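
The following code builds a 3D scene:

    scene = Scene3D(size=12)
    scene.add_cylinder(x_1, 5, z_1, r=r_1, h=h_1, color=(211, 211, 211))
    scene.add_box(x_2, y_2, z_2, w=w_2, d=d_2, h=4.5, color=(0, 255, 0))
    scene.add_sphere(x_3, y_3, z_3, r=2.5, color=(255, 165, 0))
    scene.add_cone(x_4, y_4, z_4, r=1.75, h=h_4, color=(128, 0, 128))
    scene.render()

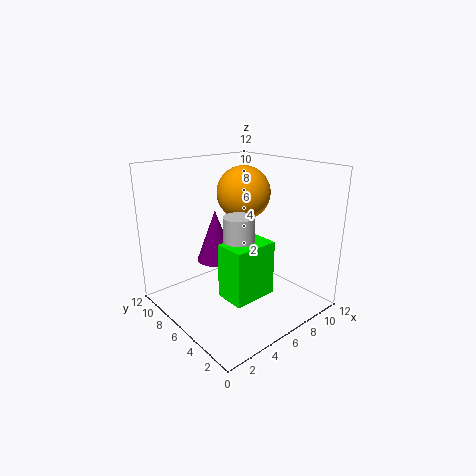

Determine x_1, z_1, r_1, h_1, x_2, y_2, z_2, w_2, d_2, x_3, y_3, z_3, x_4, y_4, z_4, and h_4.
x_1 = 5.25
z_1 = 3.75
r_1 = 1.25
h_1 = 4.5
x_2 = 3.5
y_2 = 3
z_2 = 1.75
w_2 = 3.75
d_2 = 2.5
x_3 = 9.25
y_3 = 9
z_3 = 8.75
x_4 = 6.25
y_4 = 9.5
z_4 = 2.75
h_4 = 4.75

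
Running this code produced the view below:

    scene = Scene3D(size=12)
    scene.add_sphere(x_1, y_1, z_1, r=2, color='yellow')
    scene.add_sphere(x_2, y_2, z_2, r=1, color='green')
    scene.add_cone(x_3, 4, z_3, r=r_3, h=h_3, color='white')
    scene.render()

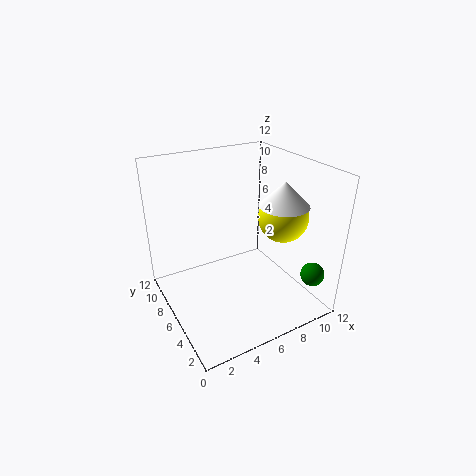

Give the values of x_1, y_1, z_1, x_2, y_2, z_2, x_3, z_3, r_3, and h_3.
x_1 = 9; y_1 = 4; z_1 = 8; x_2 = 11; y_2 = 2; z_2 = 3; x_3 = 9; z_3 = 9; r_3 = 2; h_3 = 2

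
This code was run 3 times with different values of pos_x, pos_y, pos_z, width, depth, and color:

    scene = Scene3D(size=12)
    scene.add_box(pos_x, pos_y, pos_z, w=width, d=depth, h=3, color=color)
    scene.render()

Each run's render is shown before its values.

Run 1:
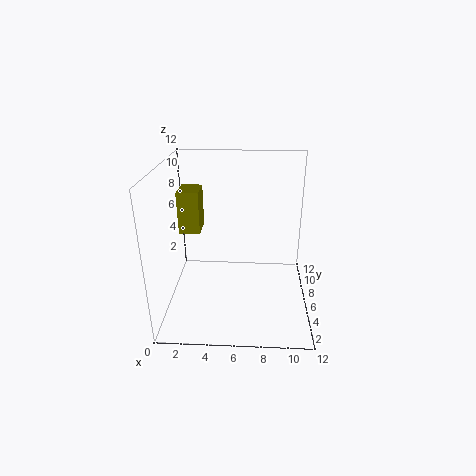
pos_x = 2
pos_y = 2.5
pos_z = 8
width = 1.5
depth = 2
color = 'olive'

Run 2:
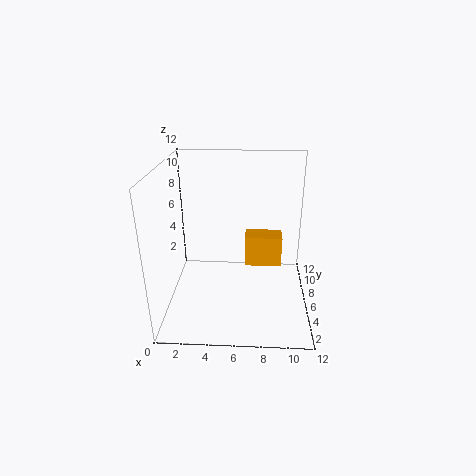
pos_x = 6.5
pos_y = 9
pos_z = 1.5
width = 3.5
depth = 2
color = 'orange'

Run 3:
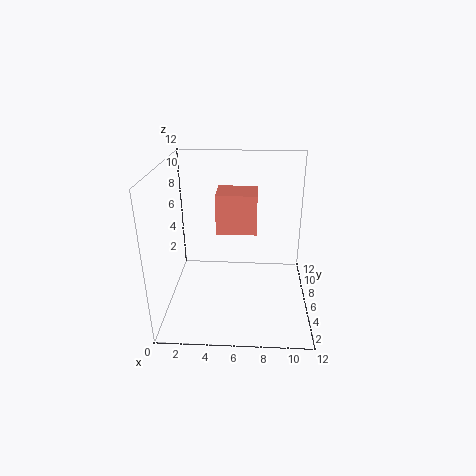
pos_x = 4.5
pos_y = 3.5
pos_z = 7.5
width = 3
depth = 2.5
color = 'salmon'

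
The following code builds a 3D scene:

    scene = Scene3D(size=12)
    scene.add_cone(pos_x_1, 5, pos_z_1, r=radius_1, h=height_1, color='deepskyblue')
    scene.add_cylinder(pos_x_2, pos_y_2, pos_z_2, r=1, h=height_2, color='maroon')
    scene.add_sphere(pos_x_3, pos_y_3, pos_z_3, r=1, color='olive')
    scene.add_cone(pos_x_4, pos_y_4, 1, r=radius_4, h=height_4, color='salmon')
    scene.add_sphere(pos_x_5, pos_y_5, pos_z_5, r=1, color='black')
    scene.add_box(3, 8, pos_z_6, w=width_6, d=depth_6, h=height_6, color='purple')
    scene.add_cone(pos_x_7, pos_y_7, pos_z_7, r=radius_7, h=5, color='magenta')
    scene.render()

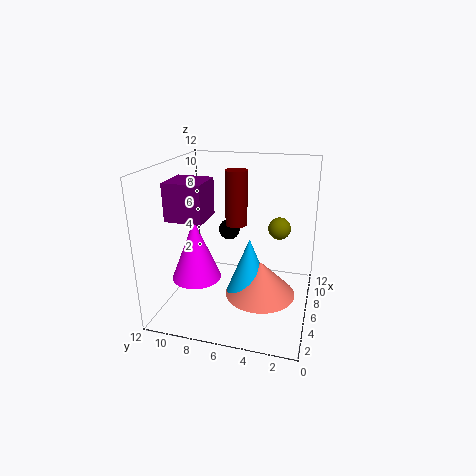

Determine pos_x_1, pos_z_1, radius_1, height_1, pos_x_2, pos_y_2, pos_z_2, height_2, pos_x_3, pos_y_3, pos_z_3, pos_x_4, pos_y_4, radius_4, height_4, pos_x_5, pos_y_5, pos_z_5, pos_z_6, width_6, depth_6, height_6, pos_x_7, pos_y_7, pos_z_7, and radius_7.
pos_x_1 = 6; pos_z_1 = 1; radius_1 = 2; height_1 = 5; pos_x_2 = 9; pos_y_2 = 7; pos_z_2 = 6; height_2 = 5; pos_x_3 = 9; pos_y_3 = 3; pos_z_3 = 6; pos_x_4 = 6; pos_y_4 = 4; radius_4 = 3; height_4 = 3; pos_x_5 = 10; pos_y_5 = 8; pos_z_5 = 5; pos_z_6 = 8; width_6 = 3; depth_6 = 3; height_6 = 3; pos_x_7 = 4; pos_y_7 = 9; pos_z_7 = 3; radius_7 = 2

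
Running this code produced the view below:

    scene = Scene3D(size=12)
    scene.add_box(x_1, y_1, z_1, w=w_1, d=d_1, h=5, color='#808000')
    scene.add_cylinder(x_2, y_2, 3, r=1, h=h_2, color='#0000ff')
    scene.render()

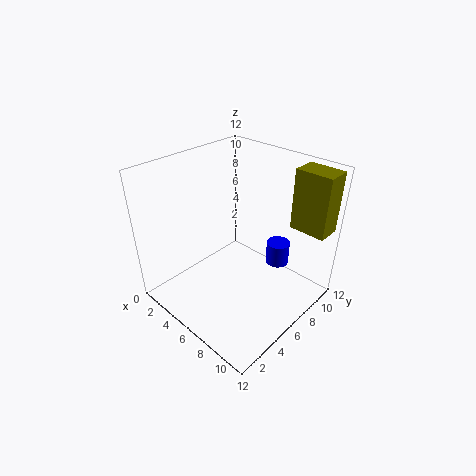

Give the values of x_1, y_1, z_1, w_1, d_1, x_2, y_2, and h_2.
x_1 = 9; y_1 = 9; z_1 = 7; w_1 = 3; d_1 = 2; x_2 = 8; y_2 = 9; h_2 = 2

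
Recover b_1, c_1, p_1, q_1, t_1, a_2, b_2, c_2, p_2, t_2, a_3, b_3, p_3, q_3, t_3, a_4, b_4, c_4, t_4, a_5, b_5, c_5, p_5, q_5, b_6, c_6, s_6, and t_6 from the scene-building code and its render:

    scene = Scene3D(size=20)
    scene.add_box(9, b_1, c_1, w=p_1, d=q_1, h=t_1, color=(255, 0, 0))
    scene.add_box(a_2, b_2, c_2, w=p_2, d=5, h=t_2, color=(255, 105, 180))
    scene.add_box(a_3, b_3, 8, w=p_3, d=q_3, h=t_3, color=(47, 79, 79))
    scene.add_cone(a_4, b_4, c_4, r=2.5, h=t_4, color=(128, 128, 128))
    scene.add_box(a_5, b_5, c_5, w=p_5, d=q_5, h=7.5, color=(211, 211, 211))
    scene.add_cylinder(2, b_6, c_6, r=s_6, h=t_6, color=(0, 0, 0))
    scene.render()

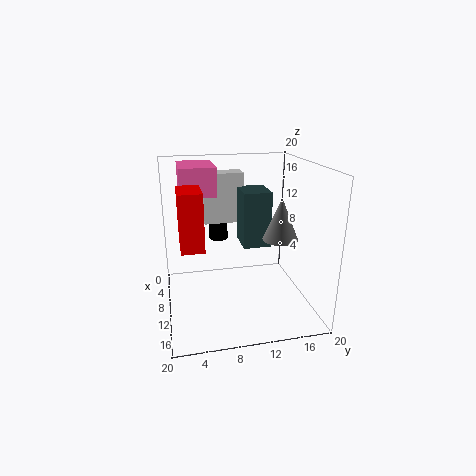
b_1 = 2, c_1 = 10, p_1 = 5, q_1 = 3, t_1 = 7.5, a_2 = 1.5, b_2 = 2.5, c_2 = 15.5, p_2 = 7, t_2 = 4, a_3 = 4.5, b_3 = 11, p_3 = 5, q_3 = 4, t_3 = 8, a_4 = 10.5, b_4 = 16, c_4 = 9.5, t_4 = 6, a_5 = 2, b_5 = 6, c_5 = 10.5, p_5 = 3, q_5 = 6, b_6 = 8.5, c_6 = 7, s_6 = 1.5, t_6 = 5.5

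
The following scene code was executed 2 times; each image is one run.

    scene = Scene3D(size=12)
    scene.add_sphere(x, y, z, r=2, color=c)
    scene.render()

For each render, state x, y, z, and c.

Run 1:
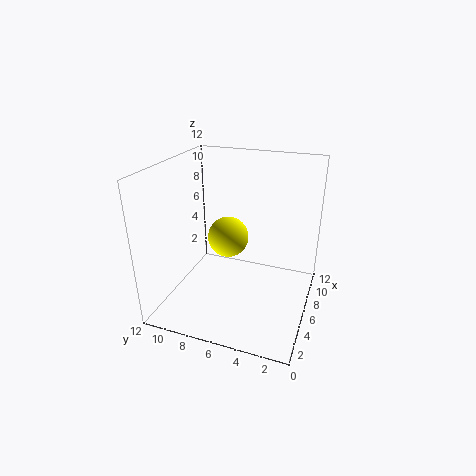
x = 10; y = 8.5; z = 3.75; c = 'yellow'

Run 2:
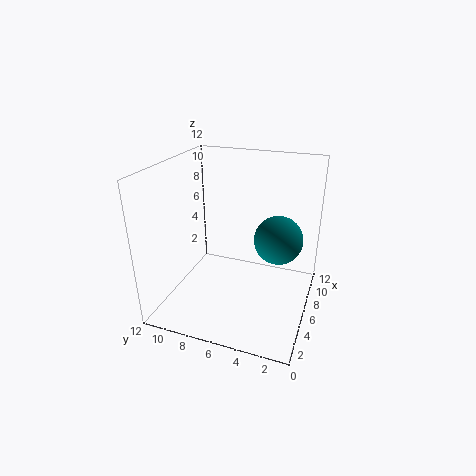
x = 6.75; y = 2.75; z = 6; c = 'teal'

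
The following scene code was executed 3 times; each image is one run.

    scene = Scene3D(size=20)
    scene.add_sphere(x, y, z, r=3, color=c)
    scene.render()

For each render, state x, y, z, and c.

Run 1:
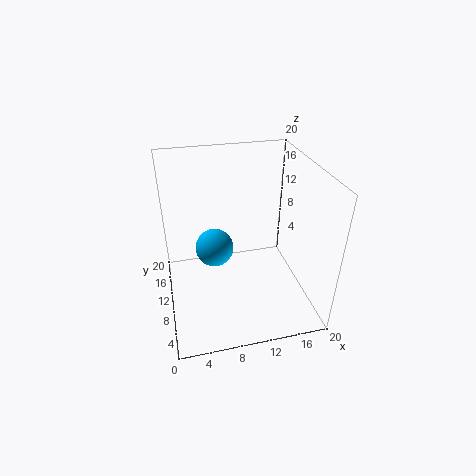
x = 7.5; y = 15.5; z = 5; c = 'deepskyblue'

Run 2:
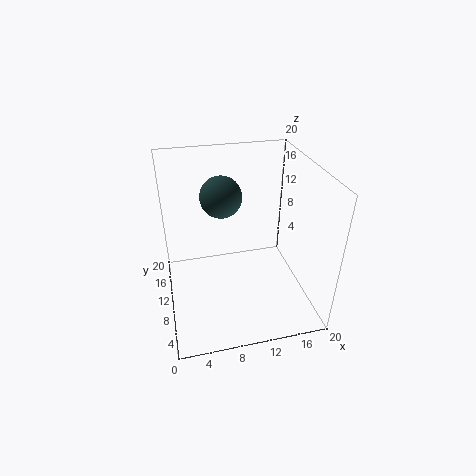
x = 8.5; y = 14; z = 14.5; c = 'darkslategray'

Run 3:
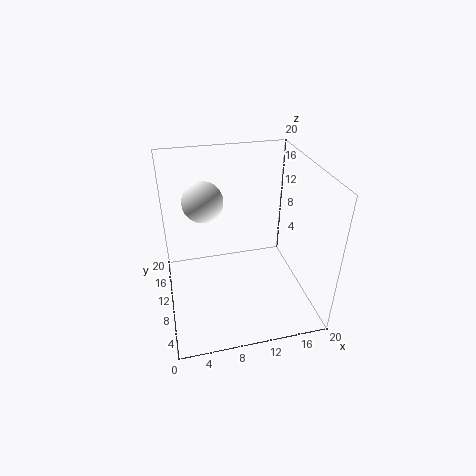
x = 6; y = 15; z = 13.5; c = 'white'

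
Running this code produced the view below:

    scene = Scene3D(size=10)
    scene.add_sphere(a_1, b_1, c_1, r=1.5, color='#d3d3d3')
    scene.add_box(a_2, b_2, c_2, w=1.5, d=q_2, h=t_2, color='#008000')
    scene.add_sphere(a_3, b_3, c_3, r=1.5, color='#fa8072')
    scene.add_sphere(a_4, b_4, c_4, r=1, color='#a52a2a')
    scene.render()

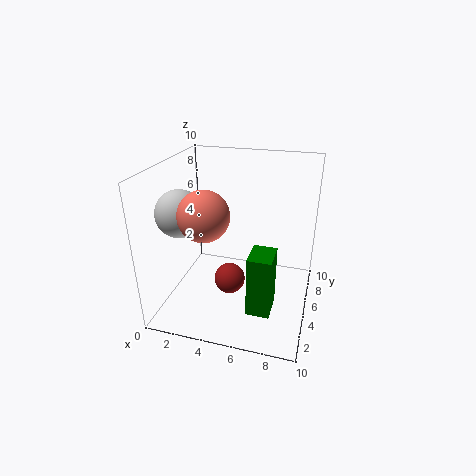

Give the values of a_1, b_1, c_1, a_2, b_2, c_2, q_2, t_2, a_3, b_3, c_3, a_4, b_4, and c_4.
a_1 = 2, b_1 = 2.5, c_1 = 7.5, a_2 = 6.5, b_2 = 1.5, c_2 = 1.5, q_2 = 2, t_2 = 4, a_3 = 4, b_3 = 1.5, c_3 = 8, a_4 = 5, b_4 = 3, c_4 = 3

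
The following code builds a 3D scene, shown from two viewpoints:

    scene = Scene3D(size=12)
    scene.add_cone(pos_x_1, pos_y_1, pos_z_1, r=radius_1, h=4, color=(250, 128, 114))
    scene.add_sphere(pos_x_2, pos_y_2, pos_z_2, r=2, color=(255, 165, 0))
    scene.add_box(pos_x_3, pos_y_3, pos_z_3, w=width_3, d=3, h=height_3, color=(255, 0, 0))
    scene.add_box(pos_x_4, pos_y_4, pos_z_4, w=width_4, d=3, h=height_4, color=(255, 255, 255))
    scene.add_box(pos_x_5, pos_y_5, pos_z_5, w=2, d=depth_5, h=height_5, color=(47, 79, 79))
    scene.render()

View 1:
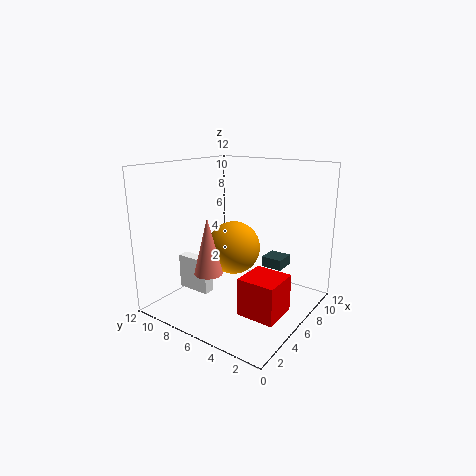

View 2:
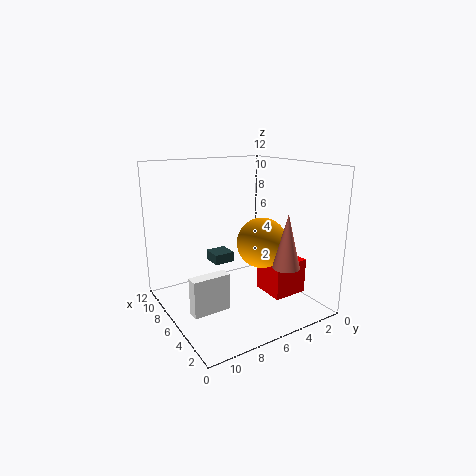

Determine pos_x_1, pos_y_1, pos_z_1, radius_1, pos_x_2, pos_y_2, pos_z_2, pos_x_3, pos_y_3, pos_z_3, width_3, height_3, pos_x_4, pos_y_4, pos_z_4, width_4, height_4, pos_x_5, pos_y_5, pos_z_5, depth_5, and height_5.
pos_x_1 = 1, pos_y_1 = 5, pos_z_1 = 5, radius_1 = 1, pos_x_2 = 4, pos_y_2 = 5, pos_z_2 = 6, pos_x_3 = 3, pos_y_3 = 1, pos_z_3 = 1, width_3 = 3, height_3 = 3, pos_x_4 = 4, pos_y_4 = 8, pos_z_4 = 1, width_4 = 1, height_4 = 3, pos_x_5 = 10, pos_y_5 = 4, pos_z_5 = 2, depth_5 = 2, height_5 = 1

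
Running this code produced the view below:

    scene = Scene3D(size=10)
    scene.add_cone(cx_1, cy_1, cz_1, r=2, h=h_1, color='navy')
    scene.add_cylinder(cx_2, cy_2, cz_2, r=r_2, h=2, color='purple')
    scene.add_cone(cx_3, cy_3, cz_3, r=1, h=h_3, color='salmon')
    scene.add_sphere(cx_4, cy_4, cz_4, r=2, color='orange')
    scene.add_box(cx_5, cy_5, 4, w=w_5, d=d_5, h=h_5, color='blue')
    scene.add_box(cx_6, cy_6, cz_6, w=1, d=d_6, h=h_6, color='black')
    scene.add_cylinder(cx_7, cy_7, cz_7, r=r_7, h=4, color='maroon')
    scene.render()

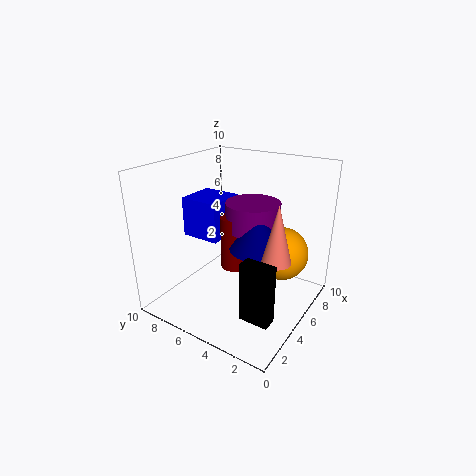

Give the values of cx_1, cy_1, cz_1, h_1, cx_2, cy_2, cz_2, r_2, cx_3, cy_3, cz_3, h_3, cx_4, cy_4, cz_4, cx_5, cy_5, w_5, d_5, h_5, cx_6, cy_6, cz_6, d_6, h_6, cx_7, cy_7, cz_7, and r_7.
cx_1 = 6
cy_1 = 4
cz_1 = 4
h_1 = 3
cx_2 = 7
cy_2 = 5
cz_2 = 5
r_2 = 2
cx_3 = 5
cy_3 = 2
cz_3 = 4
h_3 = 4
cx_4 = 8
cy_4 = 3
cz_4 = 3
cx_5 = 5
cy_5 = 7
w_5 = 3
d_5 = 3
h_5 = 3
cx_6 = 2
cy_6 = 1
cz_6 = 1
d_6 = 2
h_6 = 4
cx_7 = 6
cy_7 = 6
cz_7 = 2
r_7 = 1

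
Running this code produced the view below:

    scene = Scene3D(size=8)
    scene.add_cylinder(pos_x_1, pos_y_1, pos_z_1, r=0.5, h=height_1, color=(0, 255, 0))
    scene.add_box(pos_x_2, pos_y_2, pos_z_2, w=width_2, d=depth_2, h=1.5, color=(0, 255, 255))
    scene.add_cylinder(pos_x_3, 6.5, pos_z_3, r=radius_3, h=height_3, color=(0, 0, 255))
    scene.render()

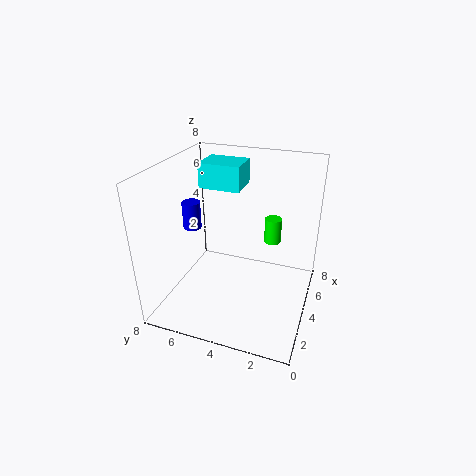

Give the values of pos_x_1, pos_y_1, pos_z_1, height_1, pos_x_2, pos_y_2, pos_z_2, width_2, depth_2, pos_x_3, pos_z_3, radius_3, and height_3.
pos_x_1 = 6; pos_y_1 = 2.5; pos_z_1 = 3; height_1 = 1.5; pos_x_2 = 5.5; pos_y_2 = 4.5; pos_z_2 = 6; width_2 = 2; depth_2 = 2.5; pos_x_3 = 3.5; pos_z_3 = 4.5; radius_3 = 0.5; height_3 = 1.5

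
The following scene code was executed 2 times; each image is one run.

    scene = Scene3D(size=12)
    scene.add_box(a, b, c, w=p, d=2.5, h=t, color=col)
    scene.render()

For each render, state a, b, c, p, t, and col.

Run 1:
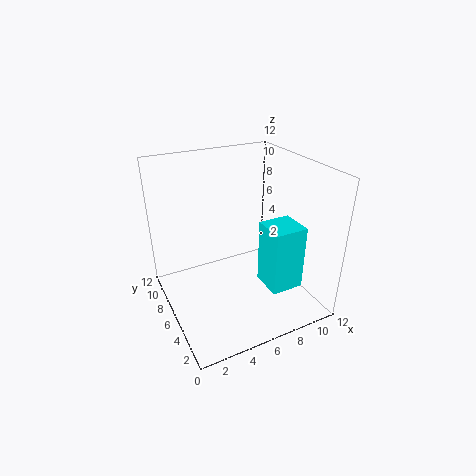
a = 6.5
b = 1
c = 3.5
p = 2.5
t = 5
col = 'cyan'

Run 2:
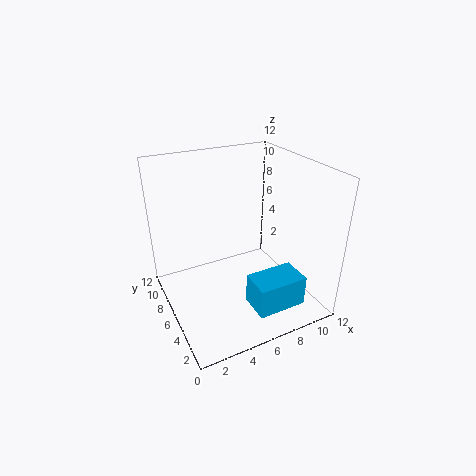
a = 5.5
b = 1
c = 1.5
p = 4
t = 2.5
col = 'deepskyblue'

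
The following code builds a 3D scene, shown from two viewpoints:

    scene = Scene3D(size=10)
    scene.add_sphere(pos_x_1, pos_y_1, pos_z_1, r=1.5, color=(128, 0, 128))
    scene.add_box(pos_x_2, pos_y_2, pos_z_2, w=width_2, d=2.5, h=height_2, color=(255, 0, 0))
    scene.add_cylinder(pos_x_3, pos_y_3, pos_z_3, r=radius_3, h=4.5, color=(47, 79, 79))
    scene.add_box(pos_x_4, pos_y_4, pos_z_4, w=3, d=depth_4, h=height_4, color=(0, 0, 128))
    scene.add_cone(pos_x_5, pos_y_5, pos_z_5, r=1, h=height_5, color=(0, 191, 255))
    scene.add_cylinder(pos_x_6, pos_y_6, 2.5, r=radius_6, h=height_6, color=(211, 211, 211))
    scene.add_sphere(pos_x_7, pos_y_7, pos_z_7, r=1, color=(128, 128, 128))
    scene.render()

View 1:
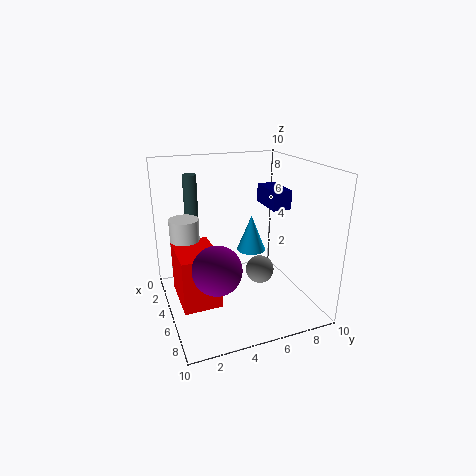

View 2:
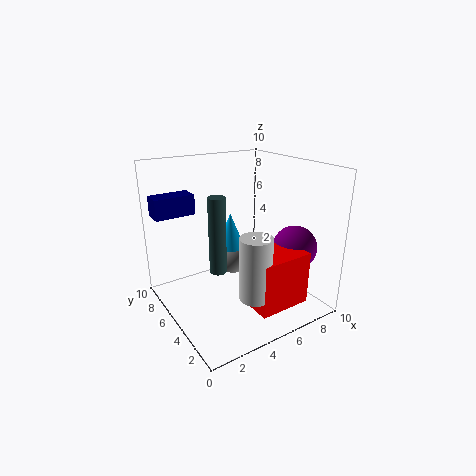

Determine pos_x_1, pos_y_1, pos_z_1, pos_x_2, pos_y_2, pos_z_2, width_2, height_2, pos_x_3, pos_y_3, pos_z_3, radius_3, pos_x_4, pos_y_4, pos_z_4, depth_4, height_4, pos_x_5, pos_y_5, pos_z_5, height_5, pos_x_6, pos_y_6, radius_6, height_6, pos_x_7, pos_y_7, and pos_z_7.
pos_x_1 = 8
pos_y_1 = 2.5
pos_z_1 = 4.5
pos_x_2 = 4
pos_y_2 = 0.5
pos_z_2 = 1.5
width_2 = 3.5
height_2 = 3.5
pos_x_3 = 2
pos_y_3 = 2.5
pos_z_3 = 4.5
radius_3 = 0.5
pos_x_4 = 0.5
pos_y_4 = 8.5
pos_z_4 = 6
depth_4 = 1.5
height_4 = 1.5
pos_x_5 = 5
pos_y_5 = 6
pos_z_5 = 4
height_5 = 2.5
pos_x_6 = 4
pos_y_6 = 1.5
radius_6 = 1
height_6 = 4
pos_x_7 = 5.5
pos_y_7 = 6.5
pos_z_7 = 2.5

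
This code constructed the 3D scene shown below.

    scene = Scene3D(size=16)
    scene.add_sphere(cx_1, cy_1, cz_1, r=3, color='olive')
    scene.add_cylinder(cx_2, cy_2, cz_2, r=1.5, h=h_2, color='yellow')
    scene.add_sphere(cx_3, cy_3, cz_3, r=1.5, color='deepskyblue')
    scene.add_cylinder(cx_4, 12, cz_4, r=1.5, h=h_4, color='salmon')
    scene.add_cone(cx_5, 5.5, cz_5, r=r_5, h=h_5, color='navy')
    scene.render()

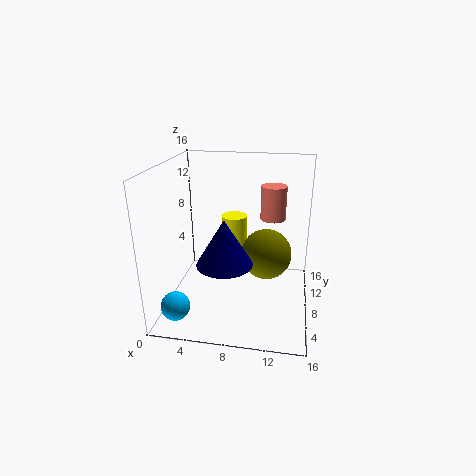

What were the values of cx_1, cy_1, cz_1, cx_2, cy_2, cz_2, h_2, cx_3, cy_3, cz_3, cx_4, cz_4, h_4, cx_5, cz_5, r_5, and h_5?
cx_1 = 11, cy_1 = 10.5, cz_1 = 5, cx_2 = 7, cy_2 = 11, cz_2 = 5.5, h_2 = 4, cx_3 = 2.5, cy_3 = 2, cz_3 = 2.5, cx_4 = 11.5, cz_4 = 9, h_4 = 4, cx_5 = 7, cz_5 = 6, r_5 = 3, h_5 = 5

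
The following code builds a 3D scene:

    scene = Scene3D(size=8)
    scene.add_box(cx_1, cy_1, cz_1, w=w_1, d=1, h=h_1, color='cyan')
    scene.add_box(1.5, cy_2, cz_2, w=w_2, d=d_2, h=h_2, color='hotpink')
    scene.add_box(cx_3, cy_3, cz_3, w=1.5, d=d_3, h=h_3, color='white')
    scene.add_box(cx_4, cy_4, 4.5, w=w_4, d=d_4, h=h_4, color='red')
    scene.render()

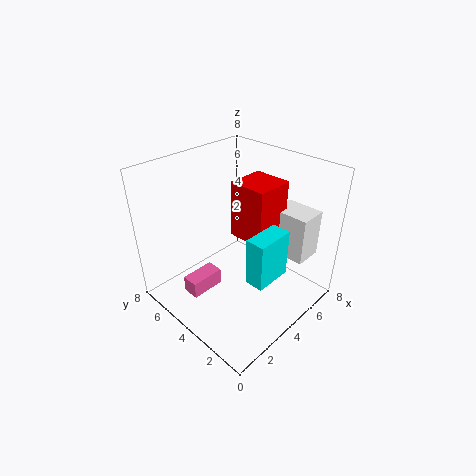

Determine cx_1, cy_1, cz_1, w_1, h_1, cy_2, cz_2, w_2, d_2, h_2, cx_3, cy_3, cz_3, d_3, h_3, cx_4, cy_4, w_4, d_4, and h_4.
cx_1 = 2.5
cy_1 = 1
cz_1 = 3
w_1 = 2
h_1 = 2.5
cy_2 = 5
cz_2 = 0.5
w_2 = 2
d_2 = 1
h_2 = 1
cx_3 = 5
cy_3 = 0.5
cz_3 = 3.5
d_3 = 2
h_3 = 2.5
cx_4 = 3.5
cy_4 = 2
w_4 = 2
d_4 = 2
h_4 = 3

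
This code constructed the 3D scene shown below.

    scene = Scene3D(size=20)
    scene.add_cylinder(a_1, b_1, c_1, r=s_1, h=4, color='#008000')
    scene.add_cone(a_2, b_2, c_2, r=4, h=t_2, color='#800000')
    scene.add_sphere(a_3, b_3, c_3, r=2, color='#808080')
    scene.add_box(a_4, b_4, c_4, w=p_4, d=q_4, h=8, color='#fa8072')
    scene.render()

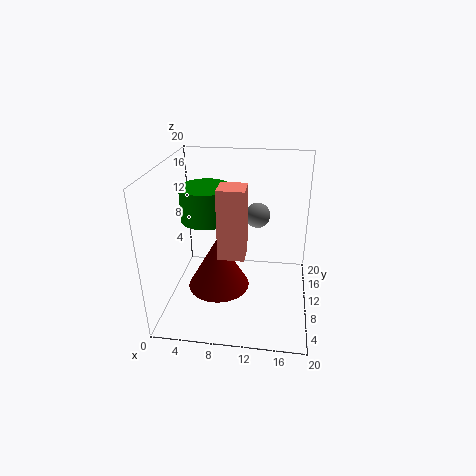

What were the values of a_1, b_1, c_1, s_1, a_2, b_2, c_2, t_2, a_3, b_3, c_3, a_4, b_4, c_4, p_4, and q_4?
a_1 = 7
b_1 = 5
c_1 = 15
s_1 = 3
a_2 = 8
b_2 = 6
c_2 = 5
t_2 = 7
a_3 = 12
b_3 = 18
c_3 = 10
a_4 = 9
b_4 = 1
c_4 = 12
p_4 = 3
q_4 = 3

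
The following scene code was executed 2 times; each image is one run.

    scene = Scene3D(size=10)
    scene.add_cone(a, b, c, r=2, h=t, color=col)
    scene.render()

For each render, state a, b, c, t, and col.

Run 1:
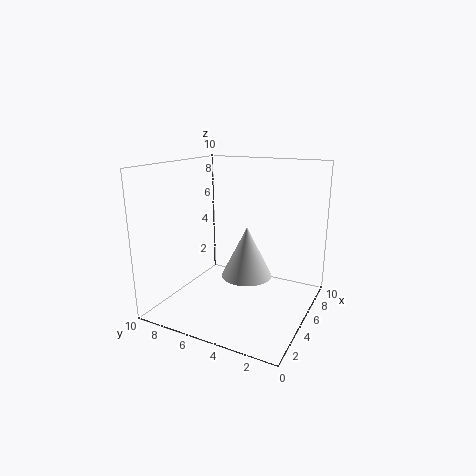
a = 7.5, b = 5.5, c = 1, t = 4, col = 'lightgray'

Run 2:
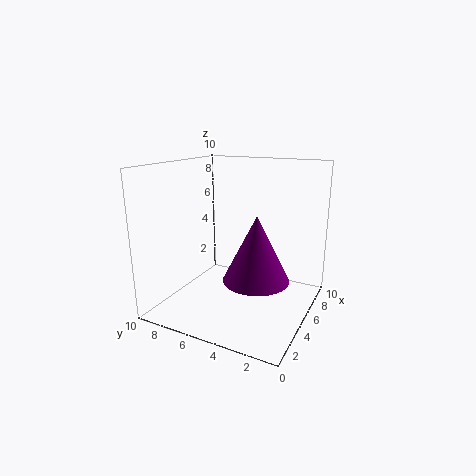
a = 2.5, b = 2.5, c = 3.5, t = 4, col = 'purple'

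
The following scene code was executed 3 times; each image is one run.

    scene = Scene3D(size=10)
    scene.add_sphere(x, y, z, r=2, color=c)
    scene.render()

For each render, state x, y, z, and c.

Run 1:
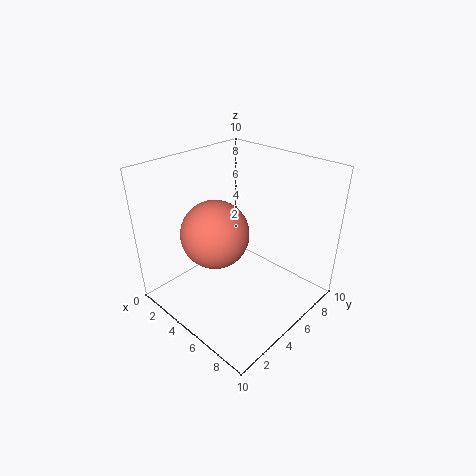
x = 6, y = 2, z = 7, c = 'salmon'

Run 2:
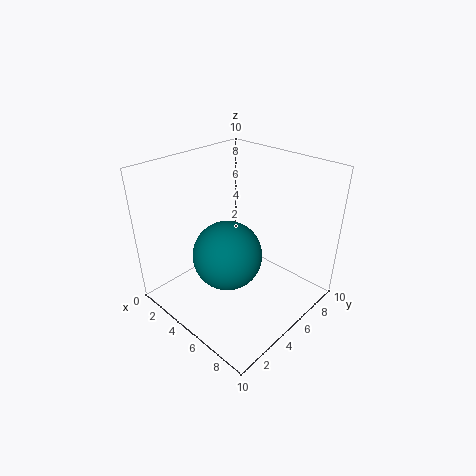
x = 7, y = 2, z = 6, c = 'teal'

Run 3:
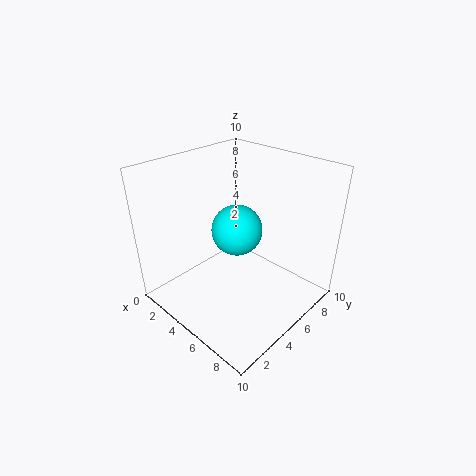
x = 3, y = 7, z = 4, c = 'cyan'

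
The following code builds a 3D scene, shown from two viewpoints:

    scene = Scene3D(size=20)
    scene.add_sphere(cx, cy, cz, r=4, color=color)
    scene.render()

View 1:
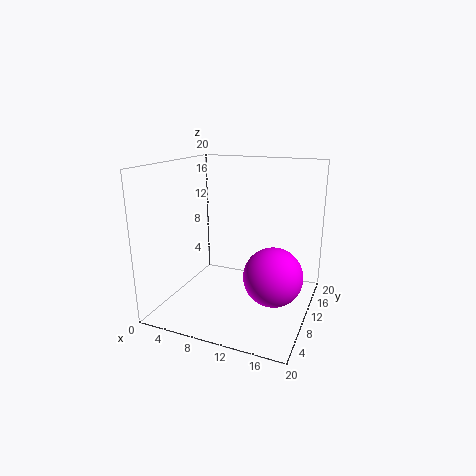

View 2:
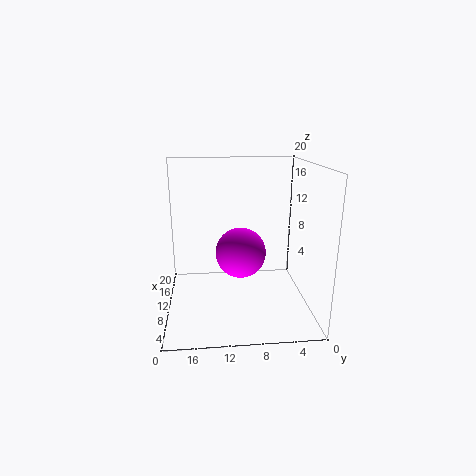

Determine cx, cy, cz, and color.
cx = 15.5
cy = 9
cz = 5.5
color = 'magenta'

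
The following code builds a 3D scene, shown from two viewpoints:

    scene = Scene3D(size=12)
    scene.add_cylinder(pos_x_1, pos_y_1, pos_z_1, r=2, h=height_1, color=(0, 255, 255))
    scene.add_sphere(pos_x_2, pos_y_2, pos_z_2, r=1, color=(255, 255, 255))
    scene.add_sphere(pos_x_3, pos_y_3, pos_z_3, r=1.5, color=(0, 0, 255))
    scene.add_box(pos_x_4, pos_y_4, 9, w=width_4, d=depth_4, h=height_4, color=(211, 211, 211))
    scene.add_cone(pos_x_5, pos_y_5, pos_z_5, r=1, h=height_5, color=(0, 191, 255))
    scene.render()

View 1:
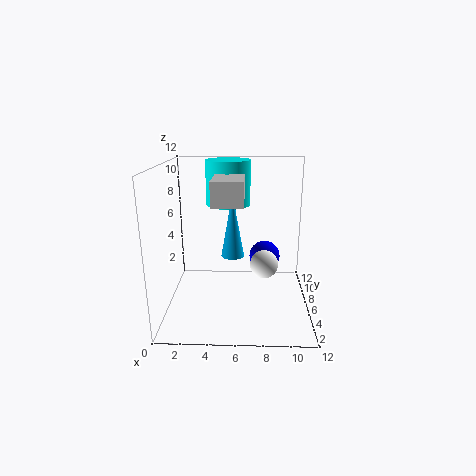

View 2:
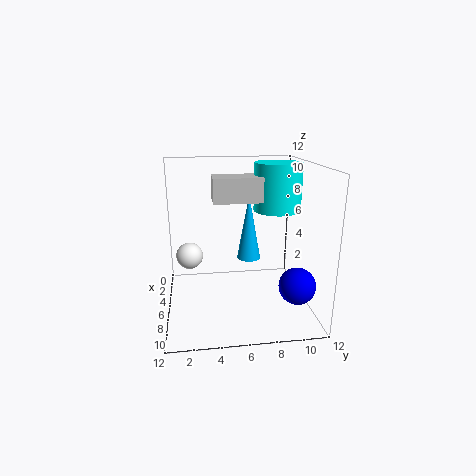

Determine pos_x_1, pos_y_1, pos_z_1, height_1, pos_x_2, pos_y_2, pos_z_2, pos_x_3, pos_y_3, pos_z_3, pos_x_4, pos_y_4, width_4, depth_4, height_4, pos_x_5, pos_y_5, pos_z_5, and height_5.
pos_x_1 = 5; pos_y_1 = 9.5; pos_z_1 = 8; height_1 = 4; pos_x_2 = 8; pos_y_2 = 2; pos_z_2 = 5.5; pos_x_3 = 8.5; pos_y_3 = 10.5; pos_z_3 = 2.5; pos_x_4 = 4; pos_y_4 = 4; width_4 = 2.5; depth_4 = 4; height_4 = 2; pos_x_5 = 5.5; pos_y_5 = 7; pos_z_5 = 4; height_5 = 5.5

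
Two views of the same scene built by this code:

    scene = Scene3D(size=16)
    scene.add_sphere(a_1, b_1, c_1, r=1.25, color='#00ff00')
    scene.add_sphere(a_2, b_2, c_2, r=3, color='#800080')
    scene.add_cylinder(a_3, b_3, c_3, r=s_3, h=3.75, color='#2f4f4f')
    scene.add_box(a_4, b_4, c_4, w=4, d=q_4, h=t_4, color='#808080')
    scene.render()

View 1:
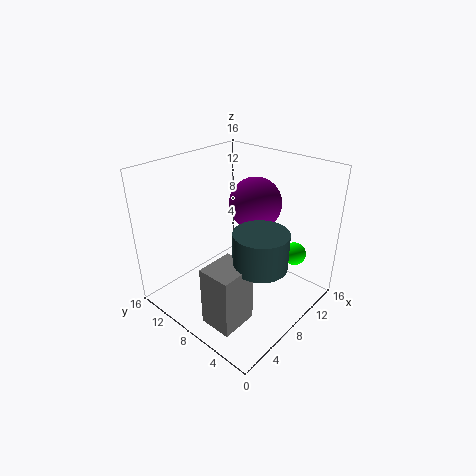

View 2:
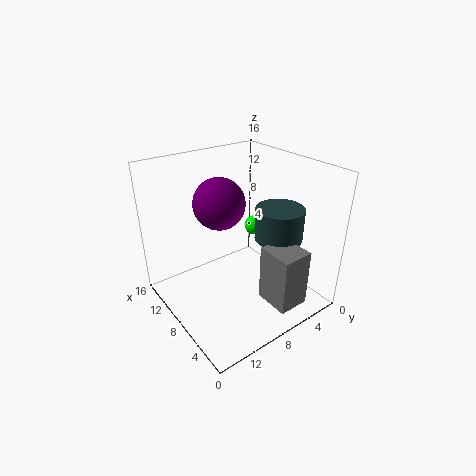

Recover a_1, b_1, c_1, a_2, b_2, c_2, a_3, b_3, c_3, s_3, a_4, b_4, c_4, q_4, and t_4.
a_1 = 11.5
b_1 = 2.75
c_1 = 6.5
a_2 = 11.25
b_2 = 8.25
c_2 = 11
a_3 = 6.25
b_3 = 3.5
c_3 = 7.25
s_3 = 2.75
a_4 = 1.25
b_4 = 3.5
c_4 = 1.25
q_4 = 3.5
t_4 = 6.5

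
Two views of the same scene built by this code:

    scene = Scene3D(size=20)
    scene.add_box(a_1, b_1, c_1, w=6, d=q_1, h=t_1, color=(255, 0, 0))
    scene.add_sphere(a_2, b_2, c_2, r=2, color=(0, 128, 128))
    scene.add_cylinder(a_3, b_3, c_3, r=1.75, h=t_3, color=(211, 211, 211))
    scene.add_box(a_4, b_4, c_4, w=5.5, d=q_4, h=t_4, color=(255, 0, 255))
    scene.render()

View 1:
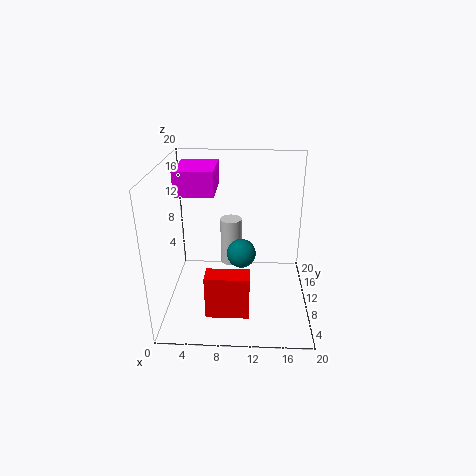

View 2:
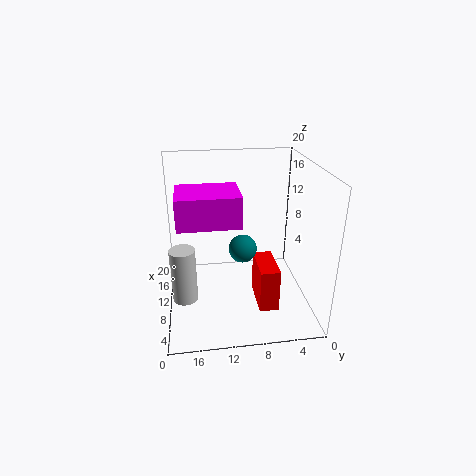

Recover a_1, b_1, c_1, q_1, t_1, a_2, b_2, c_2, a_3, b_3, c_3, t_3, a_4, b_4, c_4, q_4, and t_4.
a_1 = 5.75; b_1 = 4.75; c_1 = 0.25; q_1 = 2.75; t_1 = 6.25; a_2 = 10.5; b_2 = 9.25; c_2 = 8; a_3 = 8.5; b_3 = 17.75; c_3 = 1.75; t_3 = 7.75; a_4 = 1.25; b_4 = 10.75; c_4 = 15.5; q_4 = 7; t_4 = 3.5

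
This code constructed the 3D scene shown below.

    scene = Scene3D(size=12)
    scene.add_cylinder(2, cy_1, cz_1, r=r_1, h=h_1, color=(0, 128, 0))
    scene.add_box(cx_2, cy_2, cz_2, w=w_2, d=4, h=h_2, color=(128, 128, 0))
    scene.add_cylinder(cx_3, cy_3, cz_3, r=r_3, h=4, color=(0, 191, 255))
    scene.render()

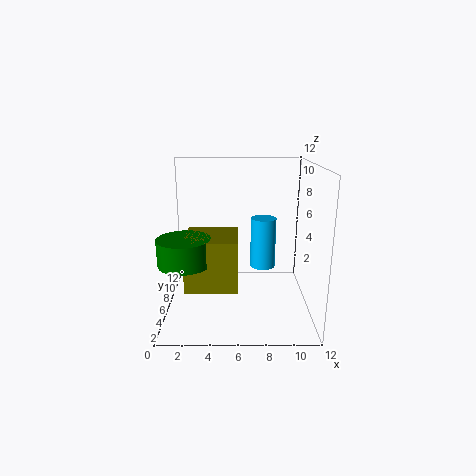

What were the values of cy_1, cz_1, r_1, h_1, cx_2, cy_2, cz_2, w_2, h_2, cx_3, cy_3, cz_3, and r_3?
cy_1 = 3, cz_1 = 5, r_1 = 2, h_1 = 2, cx_2 = 2, cy_2 = 2, cz_2 = 3, w_2 = 4, h_2 = 4, cx_3 = 8, cy_3 = 5, cz_3 = 4, r_3 = 1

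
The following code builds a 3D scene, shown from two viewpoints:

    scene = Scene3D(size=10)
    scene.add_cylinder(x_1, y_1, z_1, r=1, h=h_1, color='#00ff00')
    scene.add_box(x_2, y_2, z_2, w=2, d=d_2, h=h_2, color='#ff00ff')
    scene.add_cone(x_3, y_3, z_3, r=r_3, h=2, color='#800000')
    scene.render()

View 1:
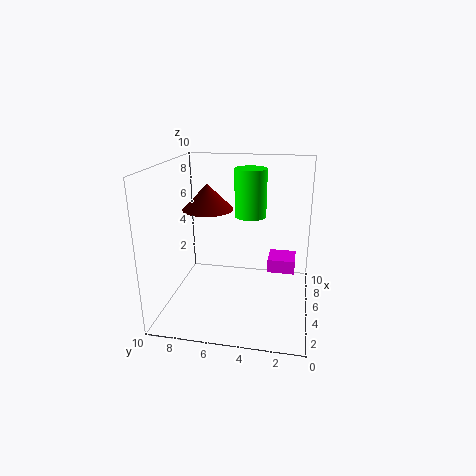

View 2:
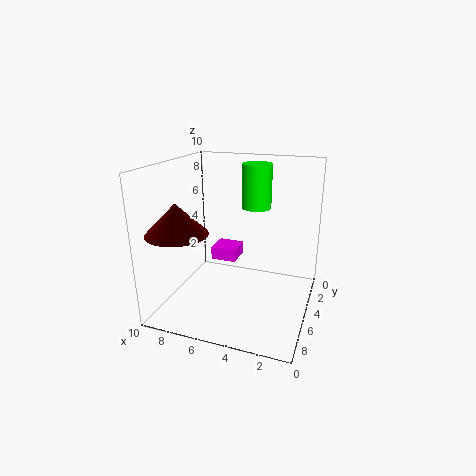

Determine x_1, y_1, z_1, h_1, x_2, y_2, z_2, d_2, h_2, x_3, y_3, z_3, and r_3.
x_1 = 4; y_1 = 4; z_1 = 7; h_1 = 3; x_2 = 6; y_2 = 1; z_2 = 2; d_2 = 2; h_2 = 1; x_3 = 8; y_3 = 8; z_3 = 6; r_3 = 2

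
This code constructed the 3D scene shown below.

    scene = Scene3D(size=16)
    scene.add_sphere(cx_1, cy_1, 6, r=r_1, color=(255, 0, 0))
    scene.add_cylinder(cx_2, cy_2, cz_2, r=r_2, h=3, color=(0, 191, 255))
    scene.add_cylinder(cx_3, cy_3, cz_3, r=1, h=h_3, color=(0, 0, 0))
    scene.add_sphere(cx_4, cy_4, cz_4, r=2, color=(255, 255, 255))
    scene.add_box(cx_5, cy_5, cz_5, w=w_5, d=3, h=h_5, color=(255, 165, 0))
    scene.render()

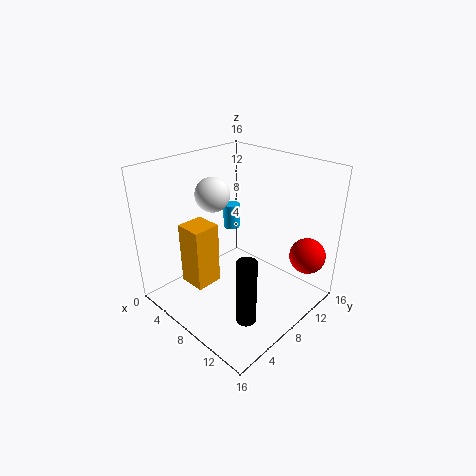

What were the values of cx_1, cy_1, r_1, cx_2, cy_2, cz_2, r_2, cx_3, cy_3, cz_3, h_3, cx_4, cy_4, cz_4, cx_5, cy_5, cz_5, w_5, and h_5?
cx_1 = 14
cy_1 = 13
r_1 = 2
cx_2 = 4
cy_2 = 11
cz_2 = 7
r_2 = 1
cx_3 = 13
cy_3 = 4
cz_3 = 2
h_3 = 7
cx_4 = 4
cy_4 = 8
cz_4 = 12
cx_5 = 4
cy_5 = 3
cz_5 = 3
w_5 = 3
h_5 = 7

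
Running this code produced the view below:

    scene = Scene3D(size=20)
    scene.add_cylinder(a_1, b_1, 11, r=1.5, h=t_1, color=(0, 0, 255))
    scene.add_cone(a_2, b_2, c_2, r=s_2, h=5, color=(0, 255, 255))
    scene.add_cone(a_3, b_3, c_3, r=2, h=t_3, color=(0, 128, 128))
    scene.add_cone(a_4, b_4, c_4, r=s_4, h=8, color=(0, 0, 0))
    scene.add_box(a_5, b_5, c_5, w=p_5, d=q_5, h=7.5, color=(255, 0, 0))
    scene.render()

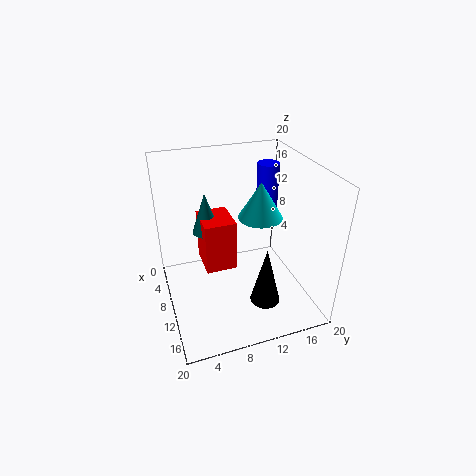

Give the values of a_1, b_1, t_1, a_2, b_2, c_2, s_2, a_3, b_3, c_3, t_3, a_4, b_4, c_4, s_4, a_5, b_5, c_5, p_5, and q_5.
a_1 = 8
b_1 = 15
t_1 = 8.5
a_2 = 10.5
b_2 = 13
c_2 = 13
s_2 = 3
a_3 = 6
b_3 = 6.5
c_3 = 9.5
t_3 = 6
a_4 = 15.5
b_4 = 12
c_4 = 3
s_4 = 2
a_5 = 4
b_5 = 5.5
c_5 = 4.5
p_5 = 5.5
q_5 = 4.5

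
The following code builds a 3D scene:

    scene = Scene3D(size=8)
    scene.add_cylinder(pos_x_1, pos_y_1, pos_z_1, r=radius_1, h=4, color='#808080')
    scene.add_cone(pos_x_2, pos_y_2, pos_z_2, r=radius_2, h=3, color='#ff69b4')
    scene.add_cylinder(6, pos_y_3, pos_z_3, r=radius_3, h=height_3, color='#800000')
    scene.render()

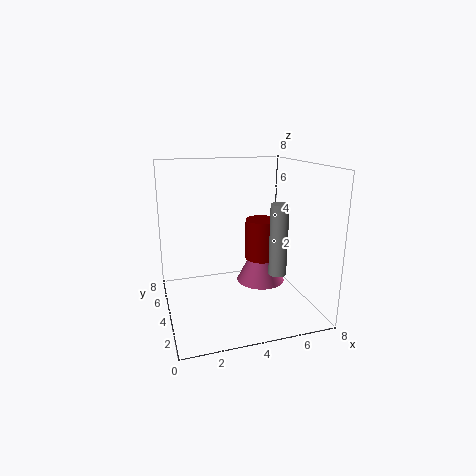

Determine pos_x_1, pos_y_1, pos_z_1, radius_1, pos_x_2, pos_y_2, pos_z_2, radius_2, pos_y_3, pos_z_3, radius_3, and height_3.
pos_x_1 = 6; pos_y_1 = 3; pos_z_1 = 2; radius_1 = 0.5; pos_x_2 = 6; pos_y_2 = 5.5; pos_z_2 = 0.5; radius_2 = 1.5; pos_y_3 = 5.5; pos_z_3 = 2; radius_3 = 1; height_3 = 2.5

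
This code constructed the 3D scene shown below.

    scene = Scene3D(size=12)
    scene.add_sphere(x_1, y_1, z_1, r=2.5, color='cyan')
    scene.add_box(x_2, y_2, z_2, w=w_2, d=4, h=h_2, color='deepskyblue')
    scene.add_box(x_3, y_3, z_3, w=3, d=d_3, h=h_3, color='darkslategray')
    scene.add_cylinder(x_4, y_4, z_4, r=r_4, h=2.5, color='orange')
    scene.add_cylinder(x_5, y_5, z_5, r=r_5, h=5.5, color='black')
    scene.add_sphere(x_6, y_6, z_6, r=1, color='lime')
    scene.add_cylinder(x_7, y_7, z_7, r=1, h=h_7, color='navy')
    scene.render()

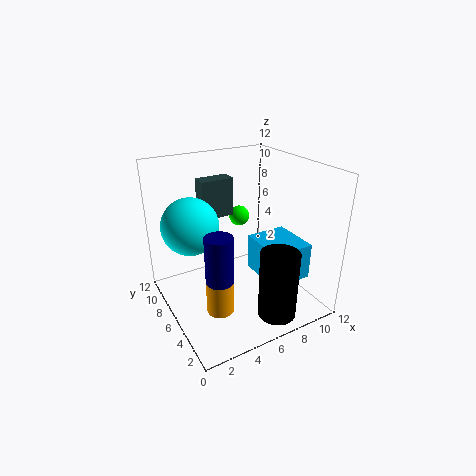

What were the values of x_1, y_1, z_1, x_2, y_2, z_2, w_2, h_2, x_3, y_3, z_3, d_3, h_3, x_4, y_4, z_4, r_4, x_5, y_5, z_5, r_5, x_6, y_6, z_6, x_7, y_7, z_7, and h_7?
x_1 = 3; y_1 = 9; z_1 = 6.5; x_2 = 7; y_2 = 2; z_2 = 3; w_2 = 3.5; h_2 = 3; x_3 = 4.5; y_3 = 9.5; z_3 = 6.5; d_3 = 1.5; h_3 = 3.5; x_4 = 2.5; y_4 = 2.5; z_4 = 2.5; r_4 = 1; x_5 = 7; y_5 = 1.5; z_5 = 1; r_5 = 1.5; x_6 = 9; y_6 = 11; z_6 = 5.5; x_7 = 2.5; y_7 = 2.5; z_7 = 5; h_7 = 3.5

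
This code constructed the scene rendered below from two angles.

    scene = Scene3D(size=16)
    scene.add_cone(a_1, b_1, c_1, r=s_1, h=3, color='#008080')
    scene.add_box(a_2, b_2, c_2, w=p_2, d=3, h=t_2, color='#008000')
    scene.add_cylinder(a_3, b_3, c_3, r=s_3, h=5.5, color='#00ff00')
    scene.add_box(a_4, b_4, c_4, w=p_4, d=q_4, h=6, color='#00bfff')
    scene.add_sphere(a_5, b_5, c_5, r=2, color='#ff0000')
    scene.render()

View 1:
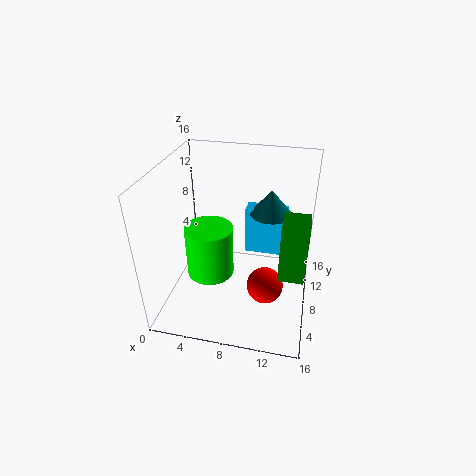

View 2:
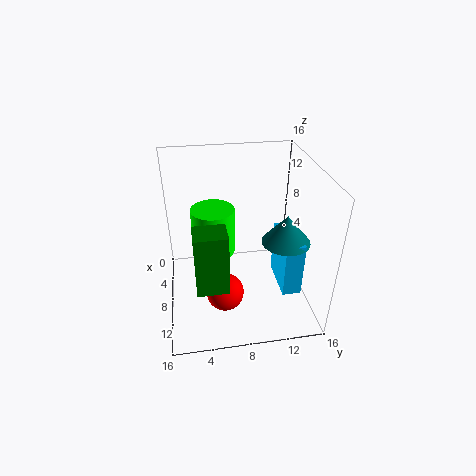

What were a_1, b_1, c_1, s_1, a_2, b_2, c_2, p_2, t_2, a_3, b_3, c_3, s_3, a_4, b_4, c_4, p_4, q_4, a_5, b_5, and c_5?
a_1 = 11, b_1 = 12.5, c_1 = 9, s_1 = 2.5, a_2 = 13, b_2 = 3, c_2 = 7, p_2 = 2.5, t_2 = 6, a_3 = 5.5, b_3 = 5.5, c_3 = 5, s_3 = 2.5, a_4 = 8, b_4 = 12, c_4 = 3.5, p_4 = 5, q_4 = 2, a_5 = 11.5, b_5 = 6, c_5 = 3.5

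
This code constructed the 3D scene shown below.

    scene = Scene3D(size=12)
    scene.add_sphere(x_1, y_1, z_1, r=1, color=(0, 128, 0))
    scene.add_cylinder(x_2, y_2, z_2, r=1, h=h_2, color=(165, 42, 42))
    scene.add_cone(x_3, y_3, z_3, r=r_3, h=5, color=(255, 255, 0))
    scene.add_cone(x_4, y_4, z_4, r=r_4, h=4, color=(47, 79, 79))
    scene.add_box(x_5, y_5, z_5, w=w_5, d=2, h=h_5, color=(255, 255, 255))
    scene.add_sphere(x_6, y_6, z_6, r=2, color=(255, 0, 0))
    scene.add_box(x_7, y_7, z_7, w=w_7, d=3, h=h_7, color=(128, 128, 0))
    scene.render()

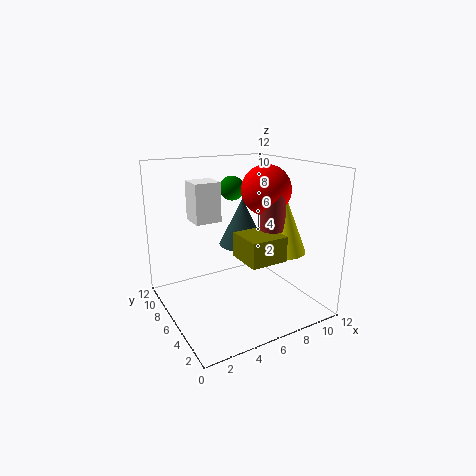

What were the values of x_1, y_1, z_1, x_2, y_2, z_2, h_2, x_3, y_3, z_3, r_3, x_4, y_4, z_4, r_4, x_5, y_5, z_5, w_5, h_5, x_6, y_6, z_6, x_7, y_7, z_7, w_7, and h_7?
x_1 = 6; y_1 = 7; z_1 = 10; x_2 = 8; y_2 = 4; z_2 = 7; h_2 = 3; x_3 = 9; y_3 = 4; z_3 = 5; r_3 = 2; x_4 = 7; y_4 = 7; z_4 = 5; r_4 = 2; x_5 = 2; y_5 = 5; z_5 = 8; w_5 = 2; h_5 = 3; x_6 = 8; y_6 = 5; z_6 = 10; x_7 = 5; y_7 = 2; z_7 = 5; w_7 = 3; h_7 = 2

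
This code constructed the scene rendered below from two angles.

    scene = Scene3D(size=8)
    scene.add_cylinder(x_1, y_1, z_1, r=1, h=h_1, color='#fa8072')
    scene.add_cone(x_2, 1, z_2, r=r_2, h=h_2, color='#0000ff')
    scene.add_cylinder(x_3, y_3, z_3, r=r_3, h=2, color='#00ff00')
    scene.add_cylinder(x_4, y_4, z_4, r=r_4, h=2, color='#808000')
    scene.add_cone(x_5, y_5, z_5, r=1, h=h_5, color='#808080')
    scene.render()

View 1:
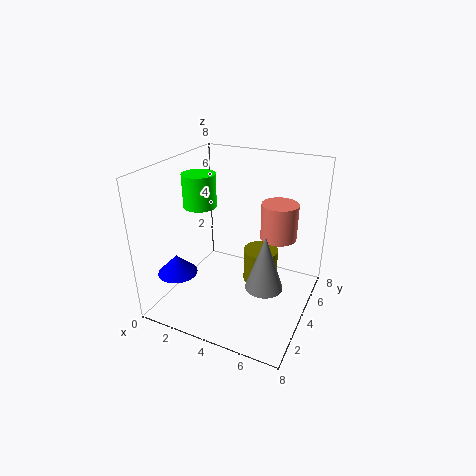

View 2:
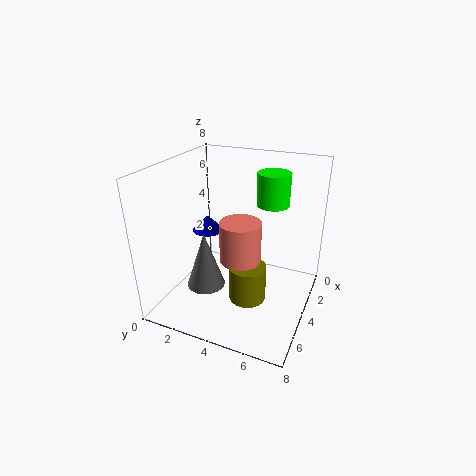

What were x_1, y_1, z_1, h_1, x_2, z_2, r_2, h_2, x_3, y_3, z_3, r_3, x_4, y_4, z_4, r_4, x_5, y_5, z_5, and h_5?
x_1 = 6, y_1 = 5, z_1 = 4, h_1 = 2, x_2 = 2, z_2 = 3, r_2 = 1, h_2 = 1, x_3 = 1, y_3 = 5, z_3 = 5, r_3 = 1, x_4 = 5, y_4 = 5, z_4 = 1, r_4 = 1, x_5 = 6, y_5 = 3, z_5 = 2, h_5 = 3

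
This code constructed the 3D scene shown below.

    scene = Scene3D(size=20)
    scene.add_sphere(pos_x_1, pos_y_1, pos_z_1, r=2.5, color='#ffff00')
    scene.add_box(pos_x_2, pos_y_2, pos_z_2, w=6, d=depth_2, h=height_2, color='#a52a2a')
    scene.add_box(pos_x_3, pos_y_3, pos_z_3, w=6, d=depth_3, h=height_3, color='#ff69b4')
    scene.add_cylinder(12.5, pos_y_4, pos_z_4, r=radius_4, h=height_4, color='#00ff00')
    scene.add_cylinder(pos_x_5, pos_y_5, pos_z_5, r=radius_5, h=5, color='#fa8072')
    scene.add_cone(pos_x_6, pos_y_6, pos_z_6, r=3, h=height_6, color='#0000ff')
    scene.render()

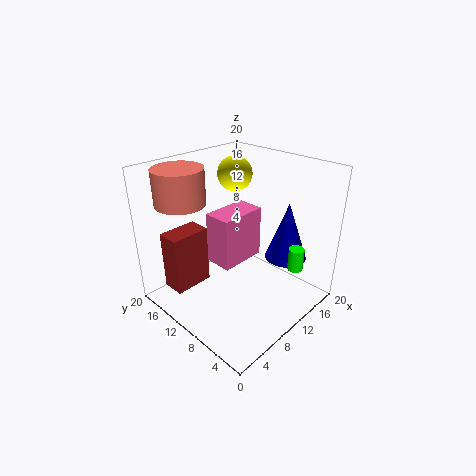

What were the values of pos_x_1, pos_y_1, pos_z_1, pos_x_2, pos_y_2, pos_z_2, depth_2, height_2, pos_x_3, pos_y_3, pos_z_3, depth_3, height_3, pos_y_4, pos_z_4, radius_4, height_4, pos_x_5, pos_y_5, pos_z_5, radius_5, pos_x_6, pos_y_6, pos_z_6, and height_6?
pos_x_1 = 13.5; pos_y_1 = 14; pos_z_1 = 17.5; pos_x_2 = 3.5; pos_y_2 = 16; pos_z_2 = 0.5; depth_2 = 3.5; height_2 = 9; pos_x_3 = 4.5; pos_y_3 = 6.5; pos_z_3 = 9; depth_3 = 3.5; height_3 = 6.5; pos_y_4 = 2; pos_z_4 = 7.5; radius_4 = 1; height_4 = 3; pos_x_5 = 5.5; pos_y_5 = 16.5; pos_z_5 = 14.5; radius_5 = 3.5; pos_x_6 = 16; pos_y_6 = 6; pos_z_6 = 6; height_6 = 8.5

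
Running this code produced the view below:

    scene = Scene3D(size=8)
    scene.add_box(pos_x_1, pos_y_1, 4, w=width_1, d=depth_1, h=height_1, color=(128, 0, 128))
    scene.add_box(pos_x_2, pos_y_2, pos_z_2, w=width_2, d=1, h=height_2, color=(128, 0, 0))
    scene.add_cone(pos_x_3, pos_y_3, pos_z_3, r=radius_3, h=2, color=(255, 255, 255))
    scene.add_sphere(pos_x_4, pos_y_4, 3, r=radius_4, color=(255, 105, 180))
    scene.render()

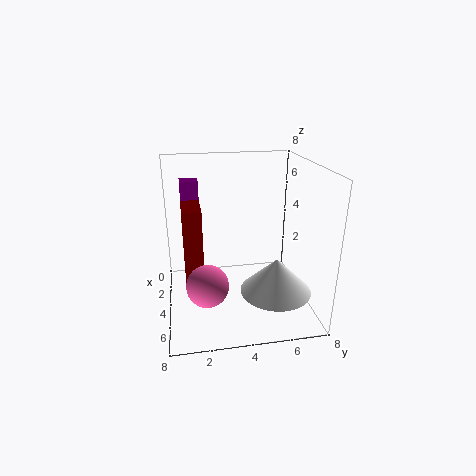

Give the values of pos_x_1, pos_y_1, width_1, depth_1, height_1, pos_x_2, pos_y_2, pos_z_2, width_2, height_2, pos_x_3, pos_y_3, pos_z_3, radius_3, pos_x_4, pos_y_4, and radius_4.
pos_x_1 = 2
pos_y_1 = 1
width_1 = 1
depth_1 = 1
height_1 = 3
pos_x_2 = 2
pos_y_2 = 1
pos_z_2 = 2
width_2 = 3
height_2 = 4
pos_x_3 = 5
pos_y_3 = 6
pos_z_3 = 1
radius_3 = 2
pos_x_4 = 7
pos_y_4 = 2
radius_4 = 1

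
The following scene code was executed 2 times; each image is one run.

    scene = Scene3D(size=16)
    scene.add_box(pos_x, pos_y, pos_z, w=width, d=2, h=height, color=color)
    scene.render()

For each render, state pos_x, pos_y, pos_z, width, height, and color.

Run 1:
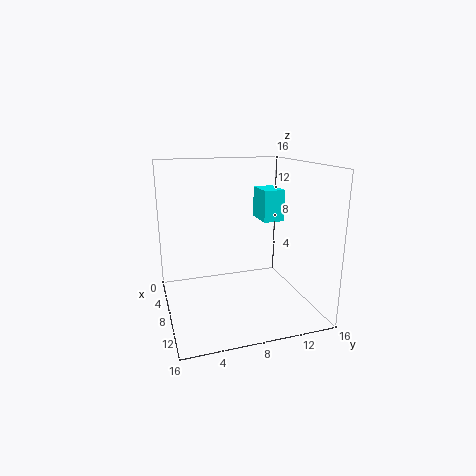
pos_x = 10, pos_y = 9, pos_z = 11, width = 3, height = 3, color = 'cyan'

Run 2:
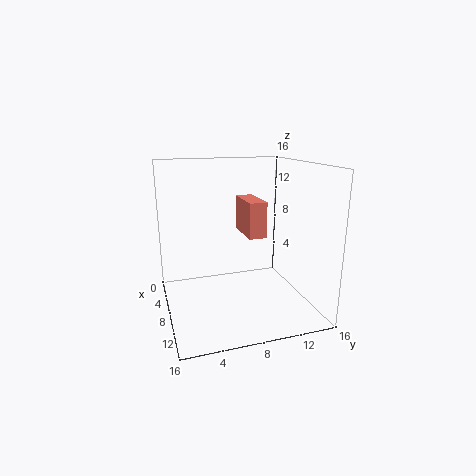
pos_x = 4, pos_y = 9, pos_z = 8, width = 5, height = 4, color = 'salmon'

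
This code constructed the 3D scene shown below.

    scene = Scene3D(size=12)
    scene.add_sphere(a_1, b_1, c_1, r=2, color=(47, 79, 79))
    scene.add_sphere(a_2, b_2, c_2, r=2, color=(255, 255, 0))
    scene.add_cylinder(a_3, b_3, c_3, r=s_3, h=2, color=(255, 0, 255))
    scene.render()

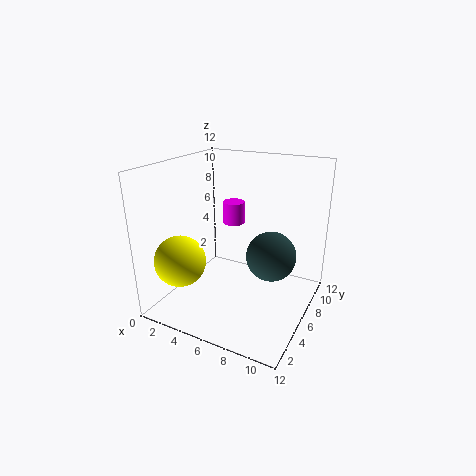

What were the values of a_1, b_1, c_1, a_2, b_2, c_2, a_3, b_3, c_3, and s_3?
a_1 = 9; b_1 = 6; c_1 = 5; a_2 = 3; b_2 = 2; c_2 = 5; a_3 = 4; b_3 = 9; c_3 = 6; s_3 = 1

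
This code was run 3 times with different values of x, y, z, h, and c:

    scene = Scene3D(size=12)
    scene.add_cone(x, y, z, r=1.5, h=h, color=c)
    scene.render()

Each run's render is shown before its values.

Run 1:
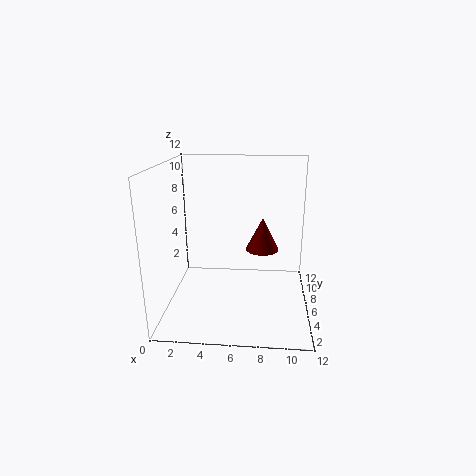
x = 8; y = 8.5; z = 4; h = 3; c = 'maroon'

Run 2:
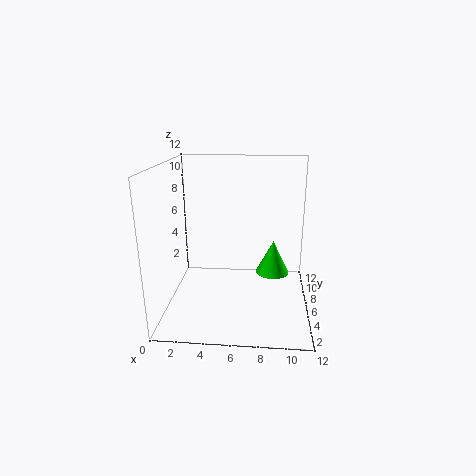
x = 9; y = 8; z = 2; h = 3; c = 'lime'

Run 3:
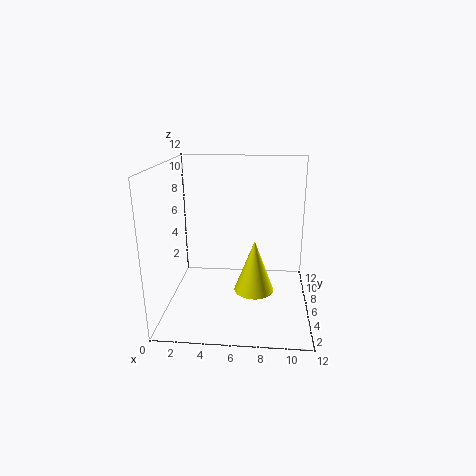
x = 7.5; y = 3; z = 3; h = 4; c = 'yellow'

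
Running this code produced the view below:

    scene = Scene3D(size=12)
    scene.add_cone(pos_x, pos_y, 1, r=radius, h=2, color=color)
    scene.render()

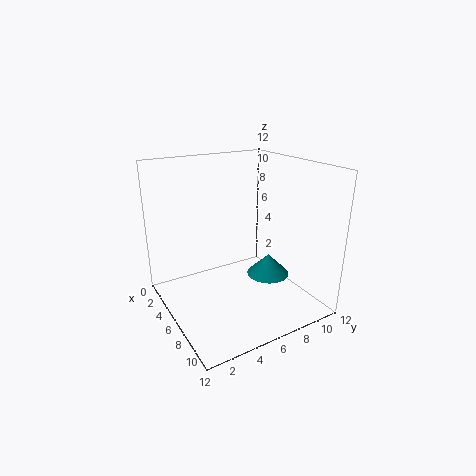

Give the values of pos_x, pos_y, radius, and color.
pos_x = 5
pos_y = 10
radius = 2
color = 'teal'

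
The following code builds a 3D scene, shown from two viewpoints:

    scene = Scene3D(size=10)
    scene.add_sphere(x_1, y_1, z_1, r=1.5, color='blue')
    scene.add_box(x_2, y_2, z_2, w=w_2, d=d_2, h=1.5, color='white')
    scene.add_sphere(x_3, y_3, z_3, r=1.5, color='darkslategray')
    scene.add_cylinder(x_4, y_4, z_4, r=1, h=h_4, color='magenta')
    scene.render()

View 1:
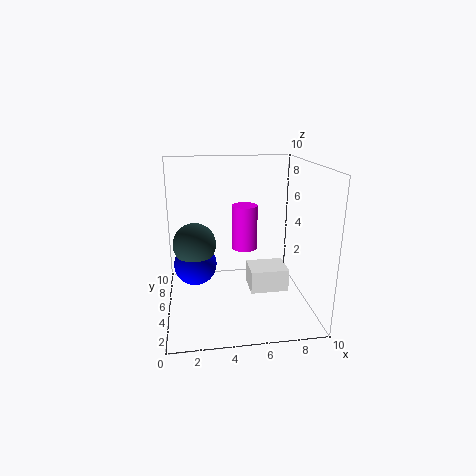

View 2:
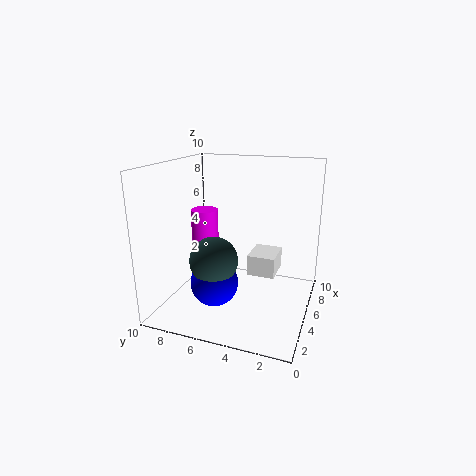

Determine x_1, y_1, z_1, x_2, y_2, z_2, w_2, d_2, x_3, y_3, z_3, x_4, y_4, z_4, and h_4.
x_1 = 2; y_1 = 5.5; z_1 = 3; x_2 = 5.5; y_2 = 2.5; z_2 = 2; w_2 = 2.5; d_2 = 2; x_3 = 2; y_3 = 5.5; z_3 = 4.5; x_4 = 6; y_4 = 8; z_4 = 3; h_4 = 3.5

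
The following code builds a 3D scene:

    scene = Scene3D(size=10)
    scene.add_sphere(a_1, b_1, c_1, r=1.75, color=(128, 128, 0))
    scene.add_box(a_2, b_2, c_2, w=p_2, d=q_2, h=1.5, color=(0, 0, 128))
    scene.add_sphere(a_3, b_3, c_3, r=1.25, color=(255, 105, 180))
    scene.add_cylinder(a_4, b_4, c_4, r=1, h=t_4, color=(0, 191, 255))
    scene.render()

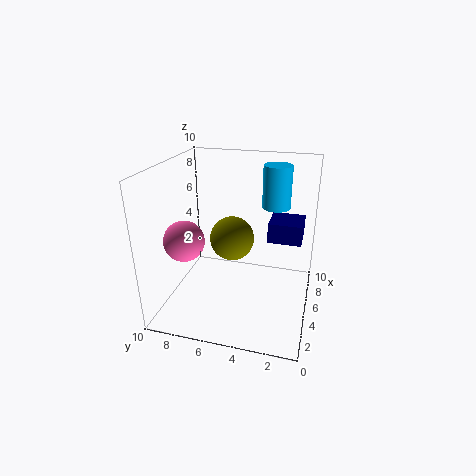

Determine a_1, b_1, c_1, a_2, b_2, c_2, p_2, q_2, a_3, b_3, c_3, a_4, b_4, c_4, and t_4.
a_1 = 7.75, b_1 = 6.25, c_1 = 3.5, a_2 = 6.75, b_2 = 0.75, c_2 = 4, p_2 = 2.5, q_2 = 2.5, a_3 = 1.75, b_3 = 7.5, c_3 = 6, a_4 = 7, b_4 = 2.75, c_4 = 6.75, t_4 = 3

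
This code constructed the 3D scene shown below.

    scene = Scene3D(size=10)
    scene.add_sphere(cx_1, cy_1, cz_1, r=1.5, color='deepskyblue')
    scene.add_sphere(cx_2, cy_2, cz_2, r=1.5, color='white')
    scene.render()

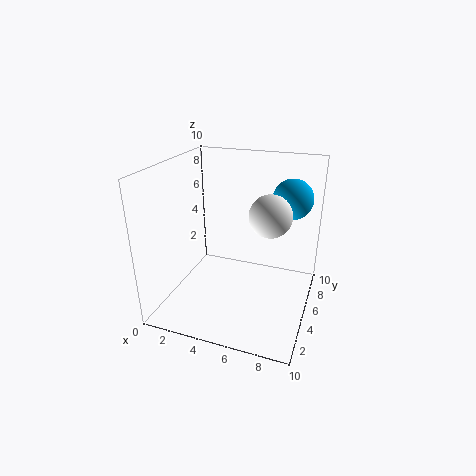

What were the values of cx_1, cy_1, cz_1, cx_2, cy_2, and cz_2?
cx_1 = 8
cy_1 = 8.5
cz_1 = 7
cx_2 = 7
cy_2 = 6
cz_2 = 6.5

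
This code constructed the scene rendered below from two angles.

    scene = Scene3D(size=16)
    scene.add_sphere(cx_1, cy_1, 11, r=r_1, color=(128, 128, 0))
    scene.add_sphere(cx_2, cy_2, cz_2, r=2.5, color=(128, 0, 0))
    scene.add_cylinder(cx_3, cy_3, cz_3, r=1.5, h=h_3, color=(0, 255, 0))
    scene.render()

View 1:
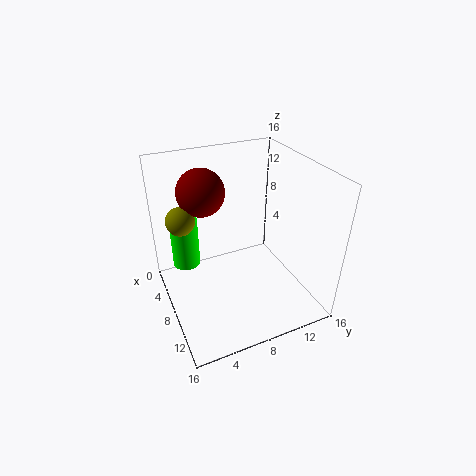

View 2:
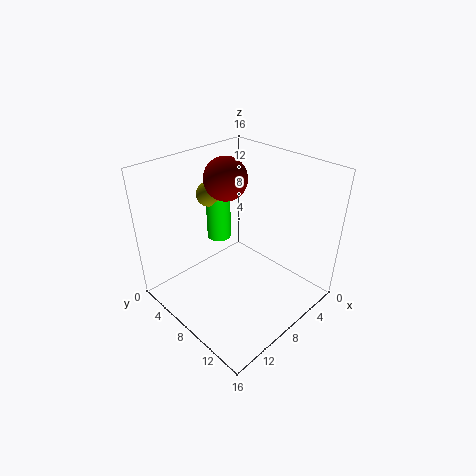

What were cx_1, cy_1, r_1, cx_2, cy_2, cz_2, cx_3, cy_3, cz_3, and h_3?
cx_1 = 7; cy_1 = 2; r_1 = 1.5; cx_2 = 6.5; cy_2 = 4.5; cz_2 = 13.5; cx_3 = 6; cy_3 = 2.5; cz_3 = 5; h_3 = 5.5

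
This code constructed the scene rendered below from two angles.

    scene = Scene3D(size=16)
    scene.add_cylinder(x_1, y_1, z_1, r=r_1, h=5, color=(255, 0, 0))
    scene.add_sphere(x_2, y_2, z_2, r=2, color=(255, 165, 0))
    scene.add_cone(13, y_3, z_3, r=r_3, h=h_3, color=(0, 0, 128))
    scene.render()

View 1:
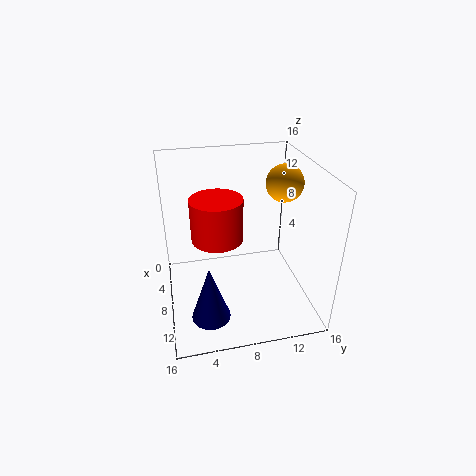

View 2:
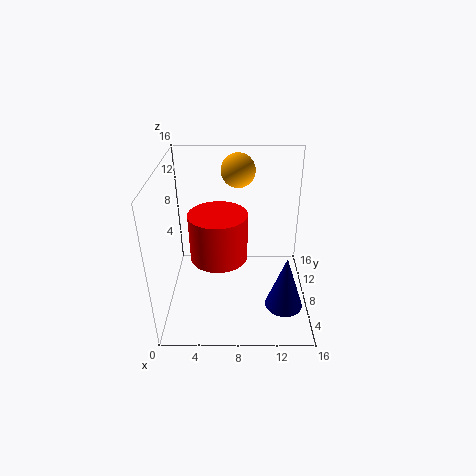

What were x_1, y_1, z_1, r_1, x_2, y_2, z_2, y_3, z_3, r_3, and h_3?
x_1 = 6
y_1 = 6
z_1 = 7
r_1 = 3
x_2 = 8
y_2 = 13
z_2 = 14
y_3 = 4
z_3 = 2
r_3 = 2
h_3 = 6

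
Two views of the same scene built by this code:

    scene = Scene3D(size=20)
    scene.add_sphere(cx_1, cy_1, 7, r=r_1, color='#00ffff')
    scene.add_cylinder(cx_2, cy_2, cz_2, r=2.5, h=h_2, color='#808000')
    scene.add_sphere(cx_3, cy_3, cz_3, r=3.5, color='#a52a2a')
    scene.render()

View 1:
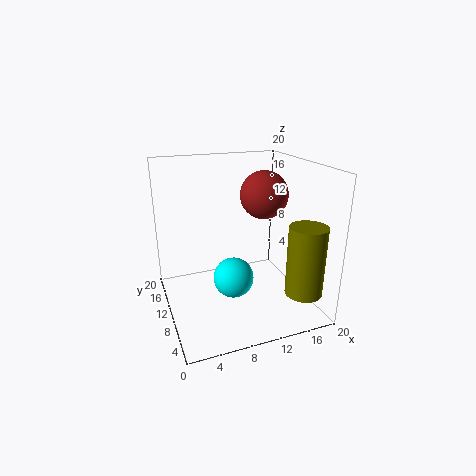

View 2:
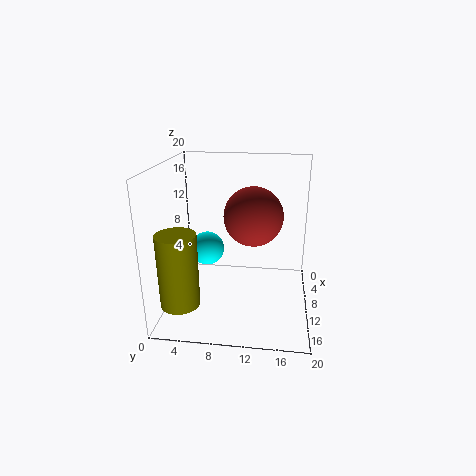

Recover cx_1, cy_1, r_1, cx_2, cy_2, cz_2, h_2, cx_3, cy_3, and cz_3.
cx_1 = 7.5
cy_1 = 5
r_1 = 2.5
cx_2 = 17
cy_2 = 3.5
cz_2 = 3.5
h_2 = 9.5
cx_3 = 15
cy_3 = 12.5
cz_3 = 15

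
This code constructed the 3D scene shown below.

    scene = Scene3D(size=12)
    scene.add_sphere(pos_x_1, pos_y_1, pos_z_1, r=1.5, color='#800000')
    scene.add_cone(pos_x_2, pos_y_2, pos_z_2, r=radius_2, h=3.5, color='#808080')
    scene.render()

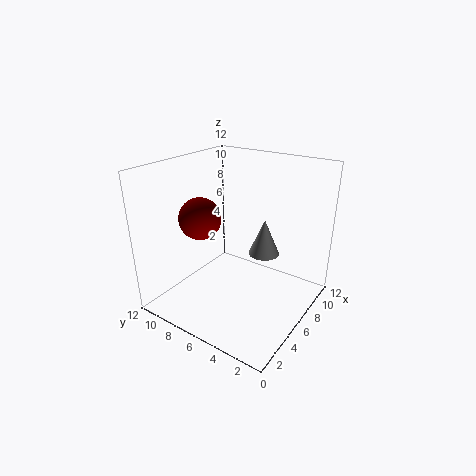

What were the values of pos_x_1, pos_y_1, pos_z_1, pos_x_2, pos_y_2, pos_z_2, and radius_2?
pos_x_1 = 2, pos_y_1 = 6.5, pos_z_1 = 9, pos_x_2 = 10.5, pos_y_2 = 6, pos_z_2 = 2.5, radius_2 = 1.5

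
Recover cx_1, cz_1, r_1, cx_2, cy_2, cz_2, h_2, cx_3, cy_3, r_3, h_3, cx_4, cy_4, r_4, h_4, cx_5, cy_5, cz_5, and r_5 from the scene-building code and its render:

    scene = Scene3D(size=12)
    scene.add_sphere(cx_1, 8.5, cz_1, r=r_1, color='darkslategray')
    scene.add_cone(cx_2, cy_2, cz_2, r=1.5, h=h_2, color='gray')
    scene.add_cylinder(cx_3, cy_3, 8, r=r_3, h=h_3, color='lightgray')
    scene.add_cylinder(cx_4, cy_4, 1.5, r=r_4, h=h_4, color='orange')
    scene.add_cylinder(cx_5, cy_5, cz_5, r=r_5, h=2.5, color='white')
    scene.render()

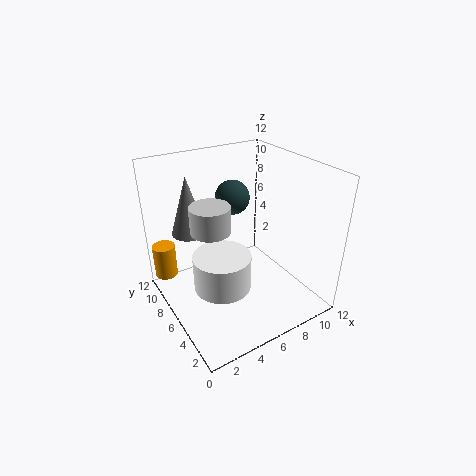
cx_1 = 7; cz_1 = 8.5; r_1 = 1.5; cx_2 = 3; cy_2 = 9; cz_2 = 6; h_2 = 5; cx_3 = 3; cy_3 = 5; r_3 = 1.5; h_3 = 2; cx_4 = 1; cy_4 = 10.5; r_4 = 1; h_4 = 3; cx_5 = 2.5; cy_5 = 2.5; cz_5 = 5; r_5 = 2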